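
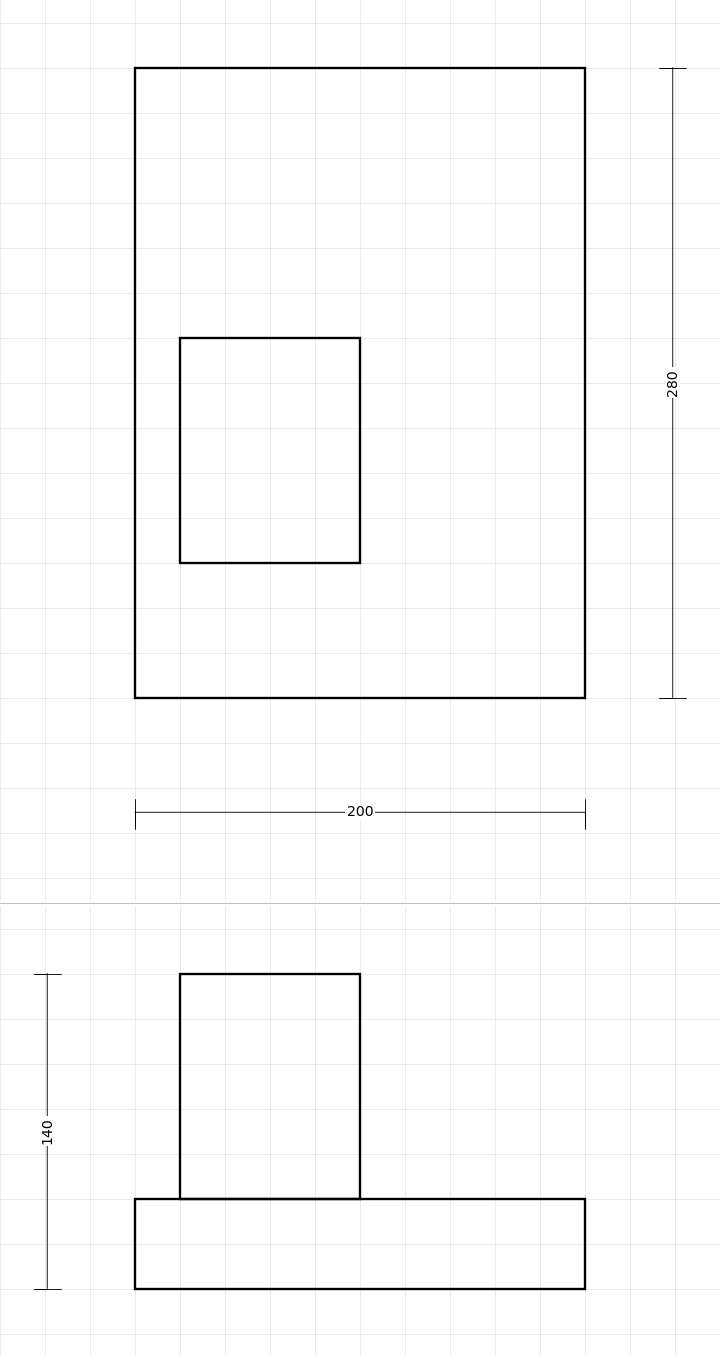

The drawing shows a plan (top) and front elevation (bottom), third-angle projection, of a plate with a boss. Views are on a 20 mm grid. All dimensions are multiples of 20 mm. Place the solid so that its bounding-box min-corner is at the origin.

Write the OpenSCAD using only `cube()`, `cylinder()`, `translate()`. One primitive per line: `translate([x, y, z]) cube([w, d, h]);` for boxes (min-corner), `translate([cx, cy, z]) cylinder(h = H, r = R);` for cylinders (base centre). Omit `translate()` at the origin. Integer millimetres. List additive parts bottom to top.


cube([200, 280, 40]);
translate([20, 60, 40]) cube([80, 100, 100]);


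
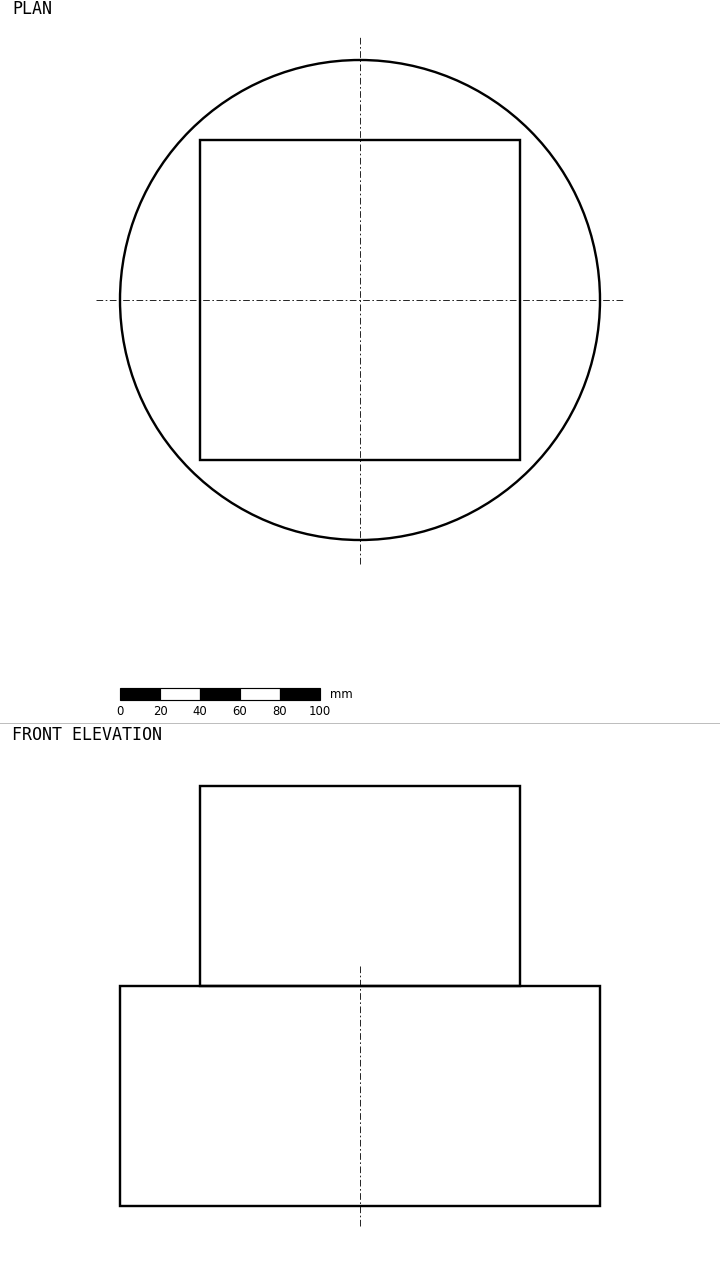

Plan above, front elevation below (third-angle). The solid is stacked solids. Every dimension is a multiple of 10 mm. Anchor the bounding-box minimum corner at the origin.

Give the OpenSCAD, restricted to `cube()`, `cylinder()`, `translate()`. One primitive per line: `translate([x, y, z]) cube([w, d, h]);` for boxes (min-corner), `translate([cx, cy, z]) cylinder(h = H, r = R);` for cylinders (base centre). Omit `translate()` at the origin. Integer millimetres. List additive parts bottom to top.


translate([120, 120, 0]) cylinder(h = 110, r = 120);
translate([40, 40, 110]) cube([160, 160, 100]);


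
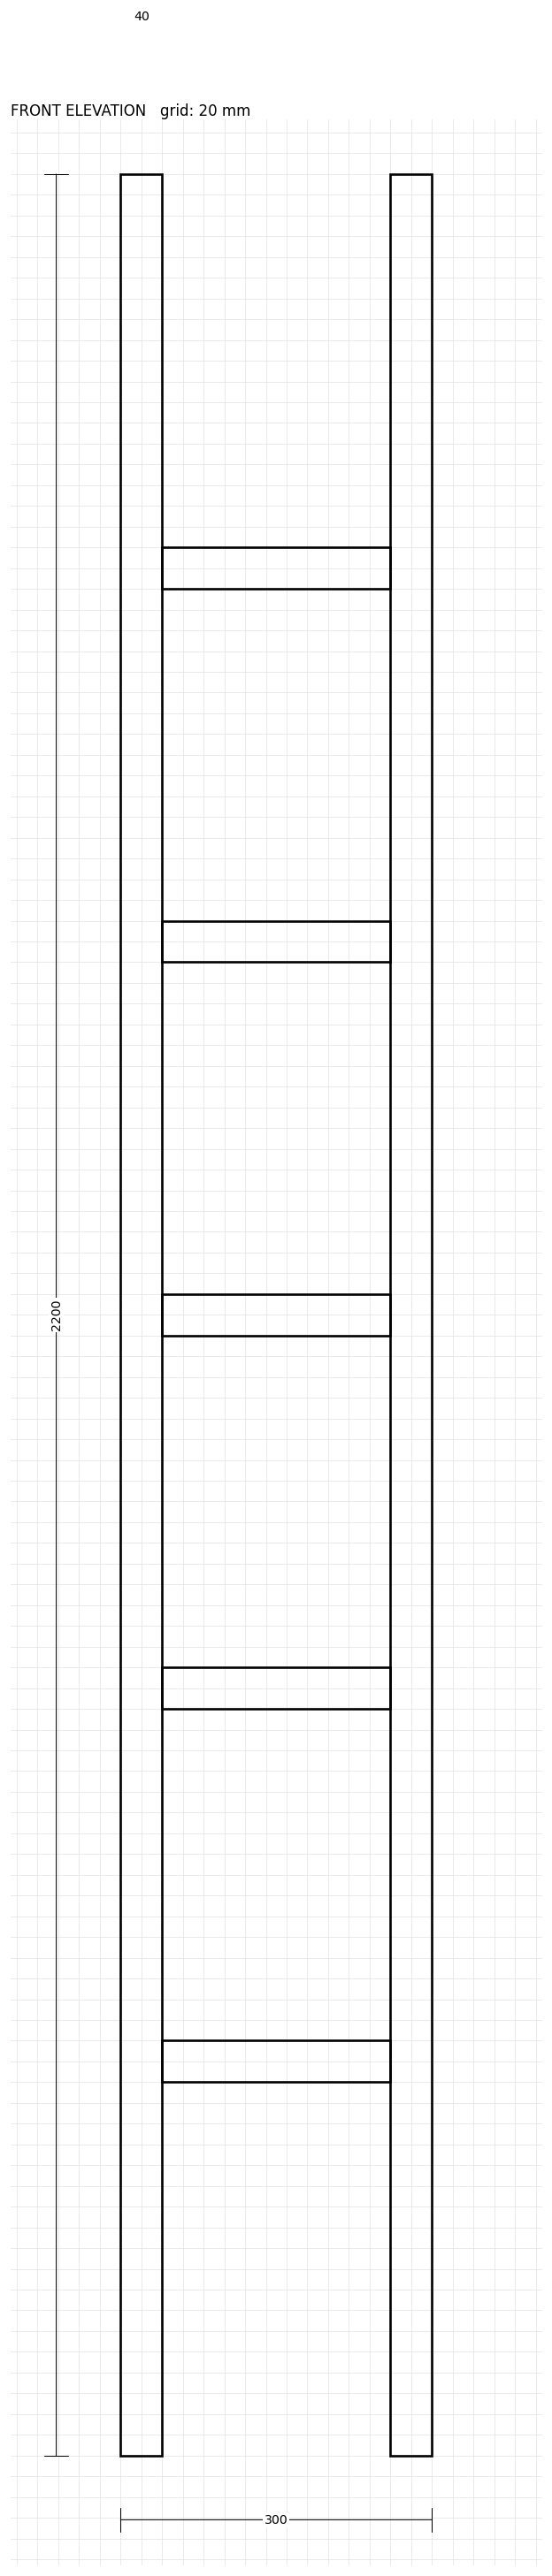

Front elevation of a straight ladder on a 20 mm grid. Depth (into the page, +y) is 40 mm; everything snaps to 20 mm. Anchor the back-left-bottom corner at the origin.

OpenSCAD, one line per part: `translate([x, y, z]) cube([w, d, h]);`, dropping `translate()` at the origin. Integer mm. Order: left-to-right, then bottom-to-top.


cube([40, 40, 2200]);
translate([40, 0, 360]) cube([220, 40, 40]);
translate([40, 0, 720]) cube([220, 40, 40]);
translate([40, 0, 1080]) cube([220, 40, 40]);
translate([40, 0, 1440]) cube([220, 40, 40]);
translate([40, 0, 1800]) cube([220, 40, 40]);
translate([260, 0, 0]) cube([40, 40, 2200]);


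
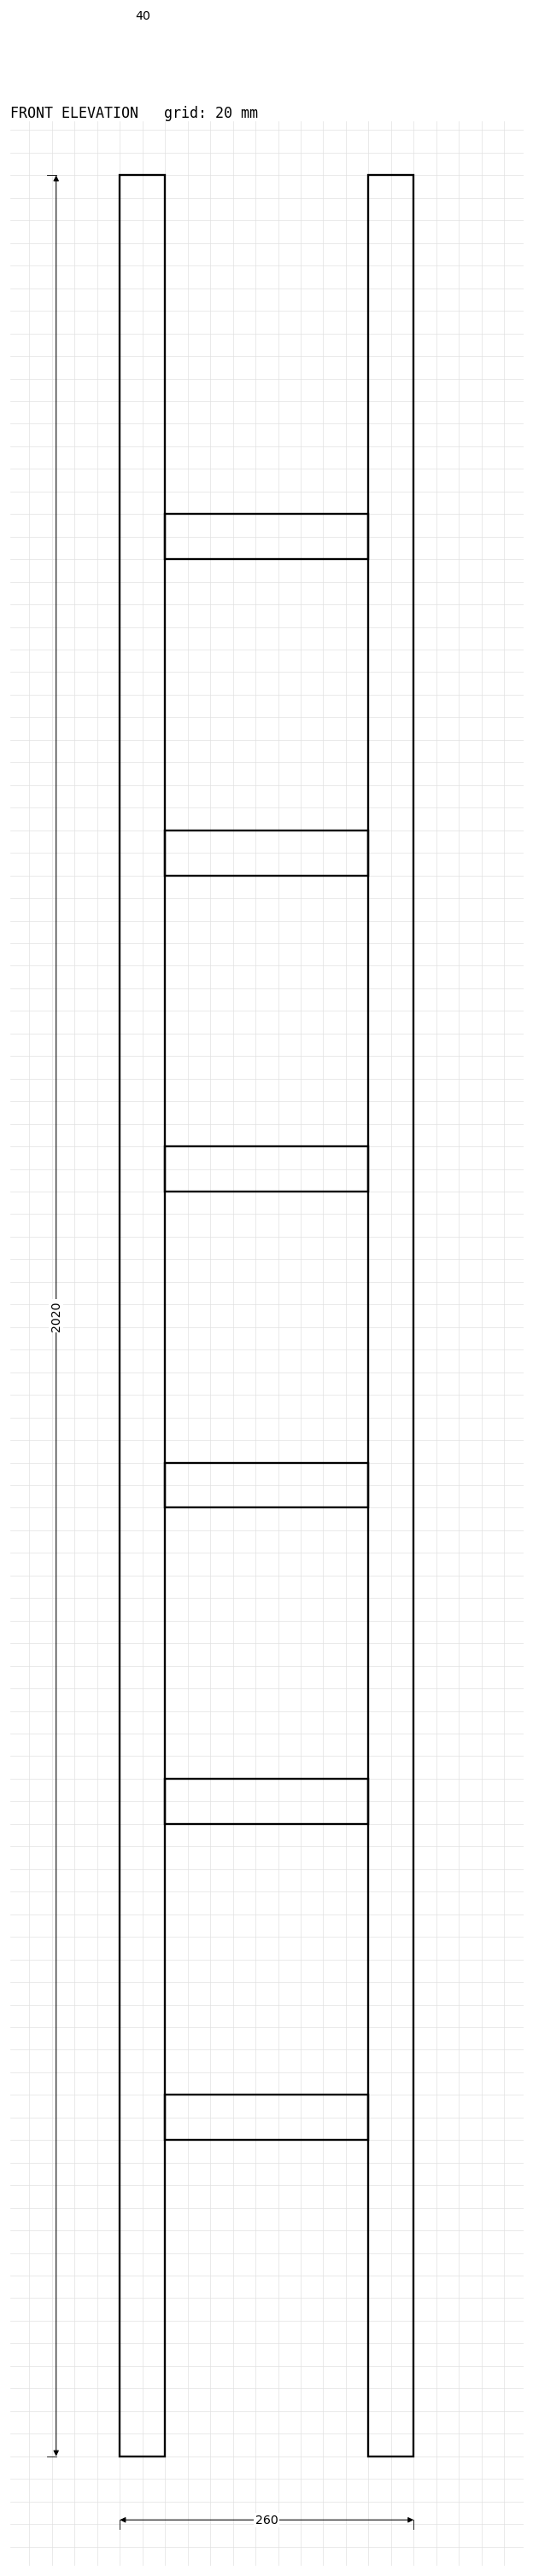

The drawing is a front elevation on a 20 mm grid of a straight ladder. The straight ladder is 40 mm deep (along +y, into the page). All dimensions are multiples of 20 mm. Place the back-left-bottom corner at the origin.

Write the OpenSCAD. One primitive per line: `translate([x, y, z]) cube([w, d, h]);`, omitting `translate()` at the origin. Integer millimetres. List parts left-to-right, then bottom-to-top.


cube([40, 40, 2020]);
translate([40, 0, 280]) cube([180, 40, 40]);
translate([40, 0, 560]) cube([180, 40, 40]);
translate([40, 0, 840]) cube([180, 40, 40]);
translate([40, 0, 1120]) cube([180, 40, 40]);
translate([40, 0, 1400]) cube([180, 40, 40]);
translate([40, 0, 1680]) cube([180, 40, 40]);
translate([220, 0, 0]) cube([40, 40, 2020]);


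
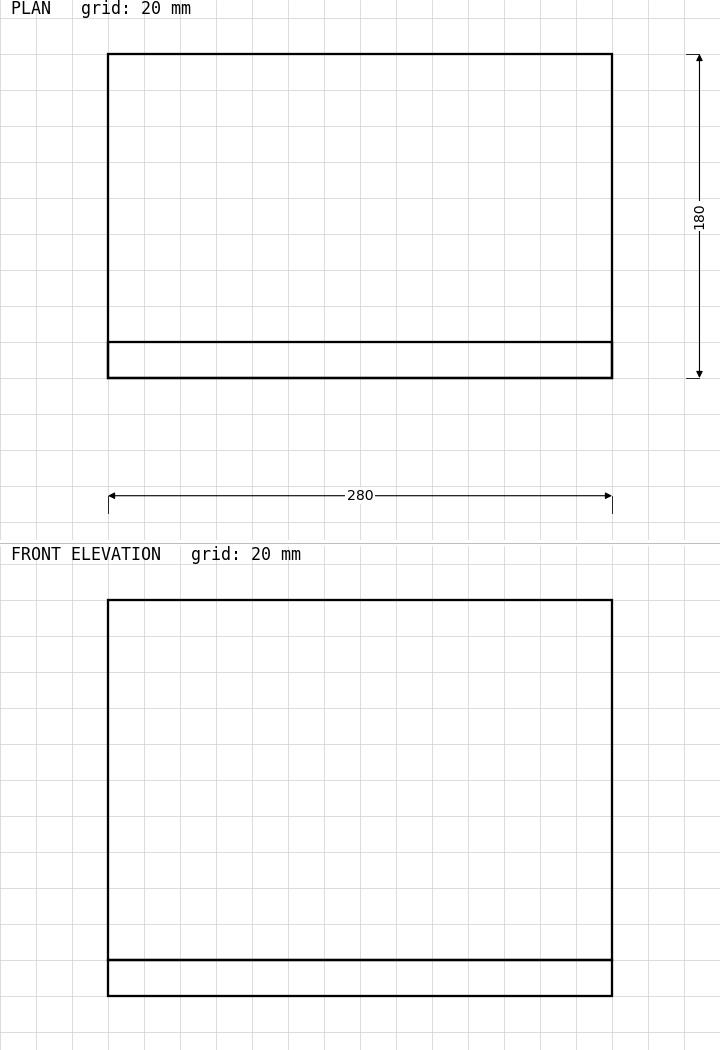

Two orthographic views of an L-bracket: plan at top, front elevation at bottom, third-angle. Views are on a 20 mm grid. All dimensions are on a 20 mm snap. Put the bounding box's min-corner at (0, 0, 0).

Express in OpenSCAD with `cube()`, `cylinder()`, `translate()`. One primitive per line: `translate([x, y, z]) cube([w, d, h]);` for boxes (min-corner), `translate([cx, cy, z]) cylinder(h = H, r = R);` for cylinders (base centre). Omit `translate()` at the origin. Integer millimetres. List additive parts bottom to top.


cube([280, 180, 20]);
translate([0, 0, 20]) cube([280, 20, 200]);


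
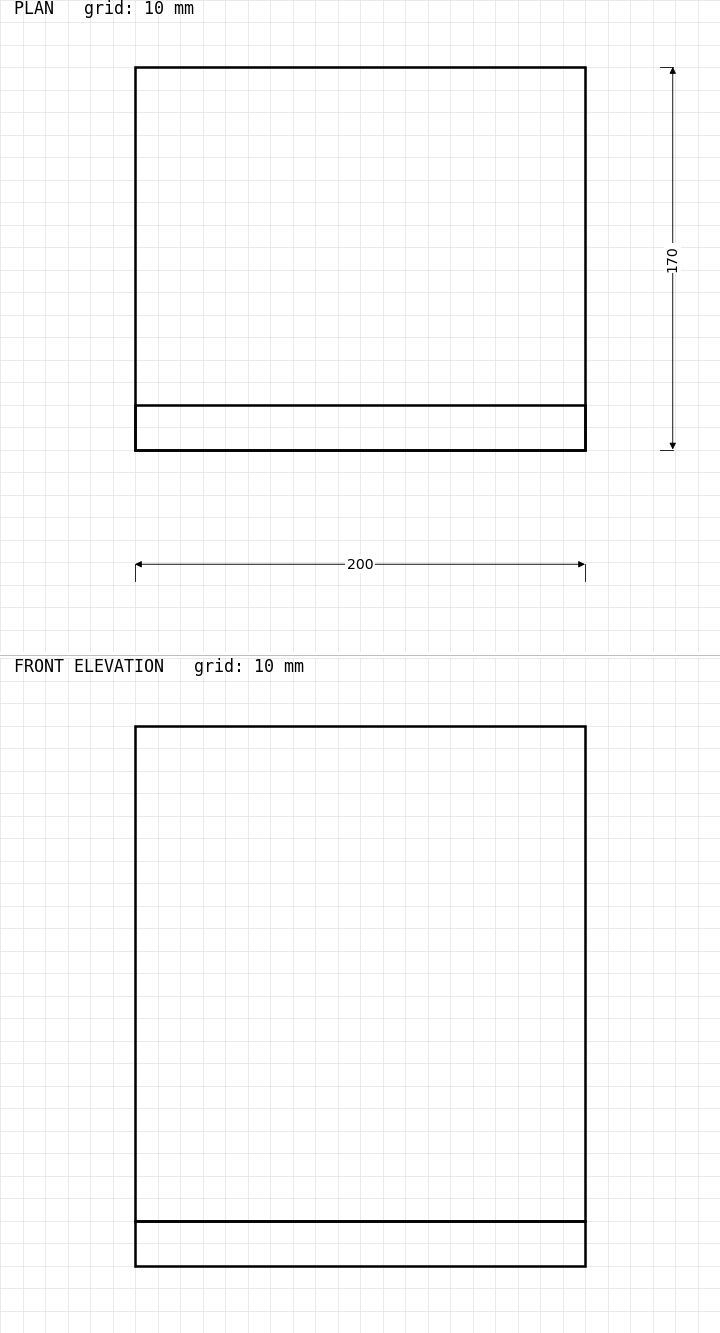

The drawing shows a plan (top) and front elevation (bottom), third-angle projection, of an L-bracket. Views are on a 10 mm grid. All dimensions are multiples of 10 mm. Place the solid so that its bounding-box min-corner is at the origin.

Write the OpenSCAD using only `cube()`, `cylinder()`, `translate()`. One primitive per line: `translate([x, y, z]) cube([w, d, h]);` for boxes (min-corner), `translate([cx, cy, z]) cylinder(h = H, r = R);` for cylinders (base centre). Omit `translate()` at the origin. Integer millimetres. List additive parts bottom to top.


cube([200, 170, 20]);
translate([0, 0, 20]) cube([200, 20, 220]);


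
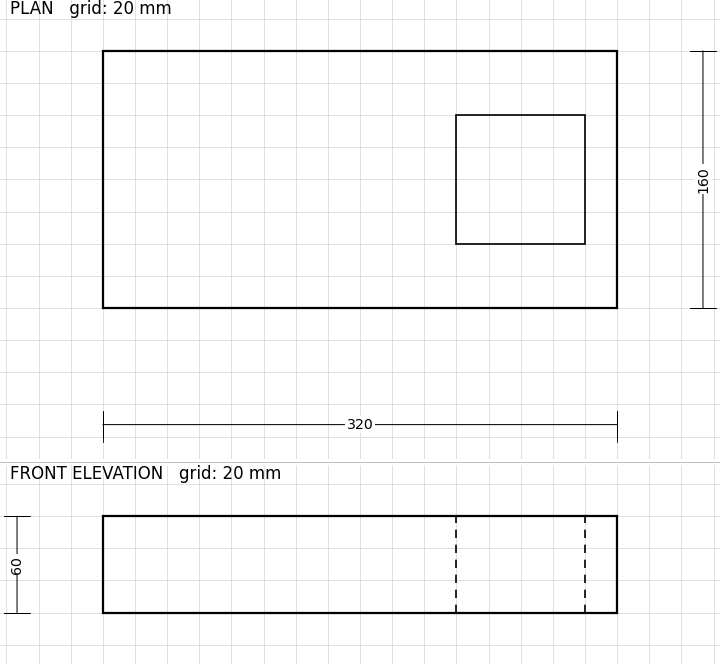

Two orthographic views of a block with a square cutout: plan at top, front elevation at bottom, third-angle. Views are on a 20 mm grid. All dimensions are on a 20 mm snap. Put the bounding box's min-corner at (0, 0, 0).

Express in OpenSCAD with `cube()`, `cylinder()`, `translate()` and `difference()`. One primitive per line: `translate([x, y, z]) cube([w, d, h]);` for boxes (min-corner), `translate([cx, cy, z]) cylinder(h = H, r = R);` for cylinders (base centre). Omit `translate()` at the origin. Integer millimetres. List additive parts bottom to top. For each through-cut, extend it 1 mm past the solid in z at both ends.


difference() {
  cube([320, 160, 60]);
  translate([220, 40, -1]) cube([80, 80, 62]);
}


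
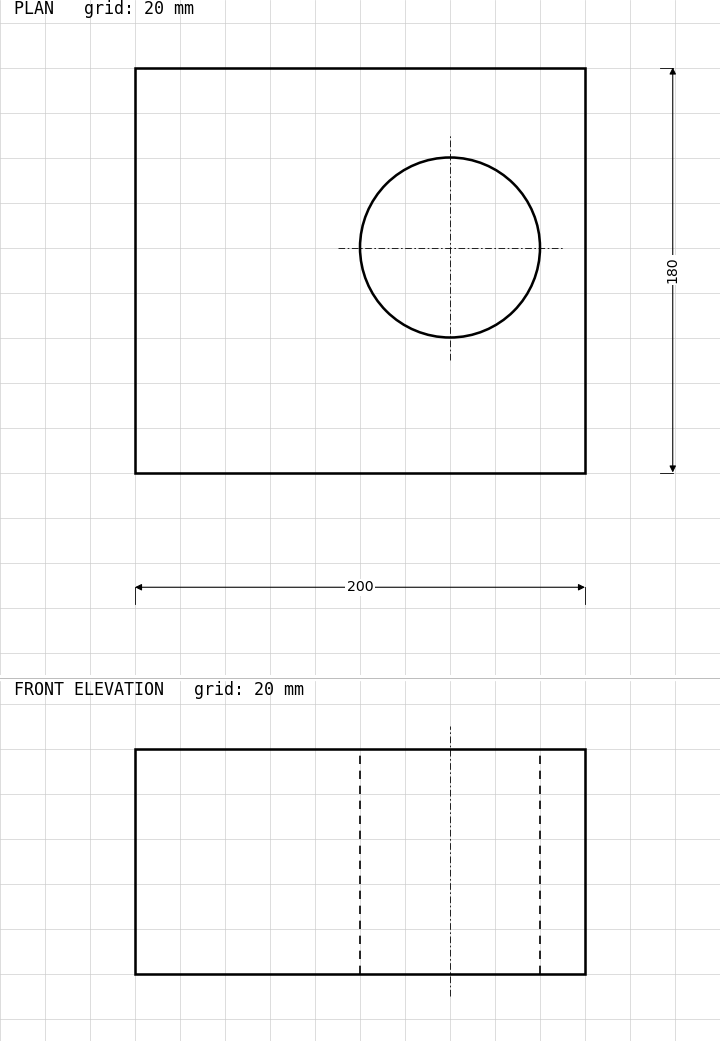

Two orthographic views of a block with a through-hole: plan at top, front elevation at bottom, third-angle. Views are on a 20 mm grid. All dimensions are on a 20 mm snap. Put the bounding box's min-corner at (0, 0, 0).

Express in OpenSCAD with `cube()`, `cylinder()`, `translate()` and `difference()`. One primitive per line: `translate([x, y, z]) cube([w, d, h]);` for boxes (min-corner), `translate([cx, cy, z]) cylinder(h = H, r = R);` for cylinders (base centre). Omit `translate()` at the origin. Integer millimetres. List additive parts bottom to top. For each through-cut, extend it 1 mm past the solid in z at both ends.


difference() {
  cube([200, 180, 100]);
  translate([140, 100, -1]) cylinder(h = 102, r = 40);
}


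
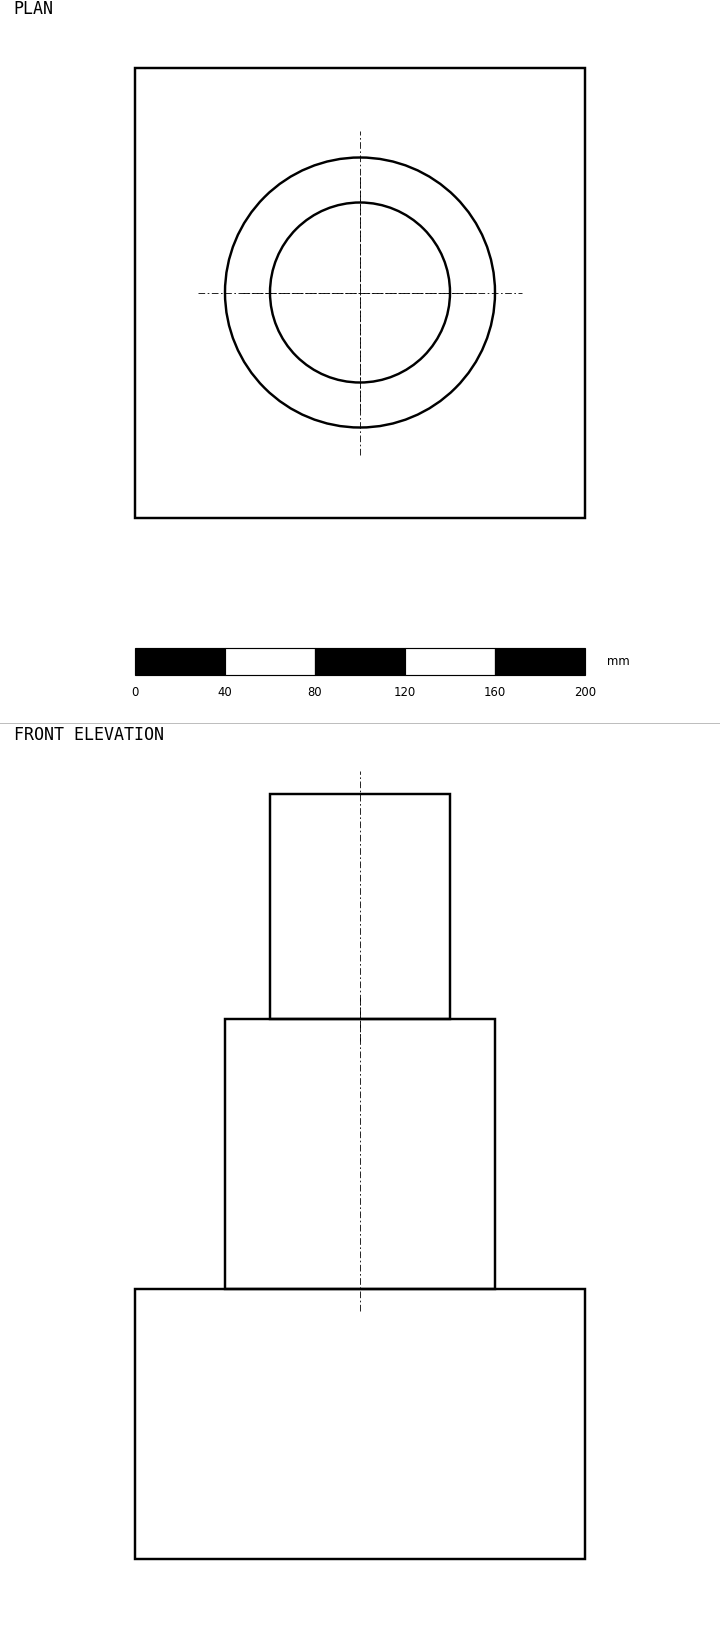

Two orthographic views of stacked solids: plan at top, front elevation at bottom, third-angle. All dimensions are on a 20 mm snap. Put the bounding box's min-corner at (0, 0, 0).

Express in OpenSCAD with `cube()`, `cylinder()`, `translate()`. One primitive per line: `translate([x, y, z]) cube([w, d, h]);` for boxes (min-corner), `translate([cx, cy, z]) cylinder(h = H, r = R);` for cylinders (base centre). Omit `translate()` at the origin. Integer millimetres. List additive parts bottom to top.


cube([200, 200, 120]);
translate([100, 100, 120]) cylinder(h = 120, r = 60);
translate([100, 100, 240]) cylinder(h = 100, r = 40);


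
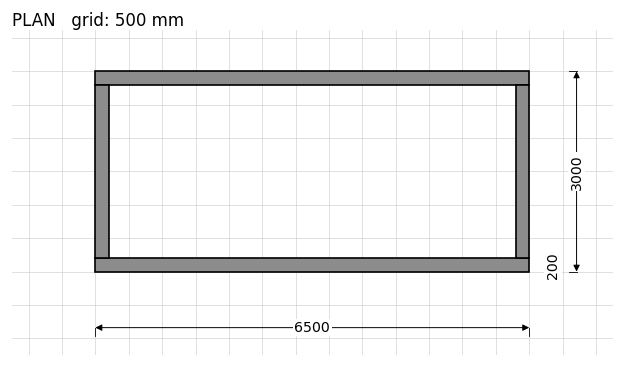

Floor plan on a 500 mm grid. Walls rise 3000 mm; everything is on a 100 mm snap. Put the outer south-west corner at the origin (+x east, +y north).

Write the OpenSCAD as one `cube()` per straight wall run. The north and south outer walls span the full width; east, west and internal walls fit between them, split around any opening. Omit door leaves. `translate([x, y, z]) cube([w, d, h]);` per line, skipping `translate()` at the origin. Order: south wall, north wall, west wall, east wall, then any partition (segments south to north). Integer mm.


cube([6500, 200, 3000]);
translate([0, 2800, 0]) cube([6500, 200, 3000]);
translate([0, 200, 0]) cube([200, 2600, 3000]);
translate([6300, 200, 0]) cube([200, 2600, 3000]);


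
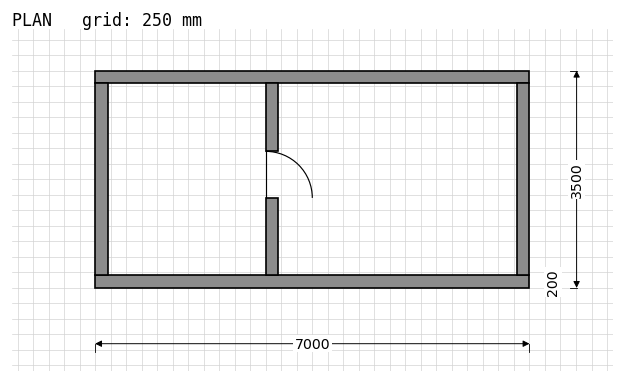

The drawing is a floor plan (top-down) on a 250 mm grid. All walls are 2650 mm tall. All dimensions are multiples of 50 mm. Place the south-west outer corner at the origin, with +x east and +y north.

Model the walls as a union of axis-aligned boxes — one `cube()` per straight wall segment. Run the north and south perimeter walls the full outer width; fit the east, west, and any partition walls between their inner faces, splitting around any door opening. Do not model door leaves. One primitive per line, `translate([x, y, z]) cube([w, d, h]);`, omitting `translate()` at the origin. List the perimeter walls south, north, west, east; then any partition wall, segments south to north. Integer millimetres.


cube([7000, 200, 2650]);
translate([0, 3300, 0]) cube([7000, 200, 2650]);
translate([0, 200, 0]) cube([200, 3100, 2650]);
translate([6800, 200, 0]) cube([200, 3100, 2650]);
translate([2750, 200, 0]) cube([200, 1250, 2650]);
translate([2750, 2200, 0]) cube([200, 1100, 2650]);


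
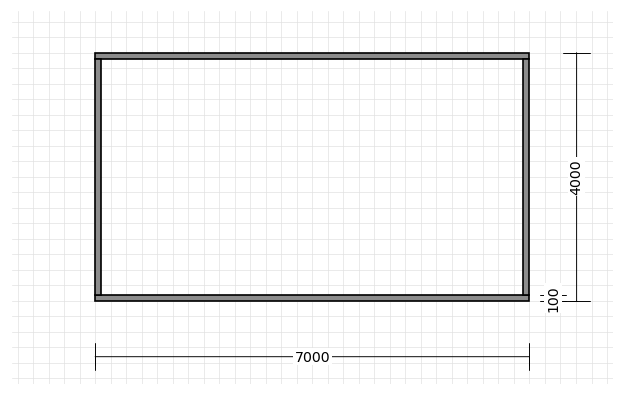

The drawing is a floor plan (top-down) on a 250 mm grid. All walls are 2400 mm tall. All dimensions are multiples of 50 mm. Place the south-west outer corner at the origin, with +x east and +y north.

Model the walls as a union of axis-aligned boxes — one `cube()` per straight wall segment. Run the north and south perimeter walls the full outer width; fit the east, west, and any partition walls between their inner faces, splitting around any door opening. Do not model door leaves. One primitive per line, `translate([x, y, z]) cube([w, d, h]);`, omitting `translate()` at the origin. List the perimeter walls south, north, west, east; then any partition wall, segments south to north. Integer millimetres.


cube([7000, 100, 2400]);
translate([0, 3900, 0]) cube([7000, 100, 2400]);
translate([0, 100, 0]) cube([100, 3800, 2400]);
translate([6900, 100, 0]) cube([100, 3800, 2400]);


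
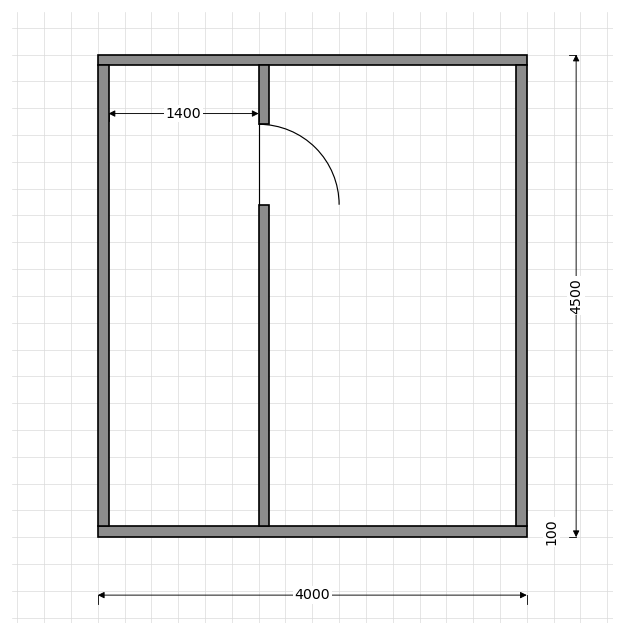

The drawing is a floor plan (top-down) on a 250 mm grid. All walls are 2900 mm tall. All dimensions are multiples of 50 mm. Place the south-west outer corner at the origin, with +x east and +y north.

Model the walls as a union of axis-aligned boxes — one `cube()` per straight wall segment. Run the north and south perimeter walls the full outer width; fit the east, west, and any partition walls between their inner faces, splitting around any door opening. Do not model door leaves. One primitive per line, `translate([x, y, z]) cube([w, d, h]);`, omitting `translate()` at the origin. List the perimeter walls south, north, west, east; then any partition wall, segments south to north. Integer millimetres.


cube([4000, 100, 2900]);
translate([0, 4400, 0]) cube([4000, 100, 2900]);
translate([0, 100, 0]) cube([100, 4300, 2900]);
translate([3900, 100, 0]) cube([100, 4300, 2900]);
translate([1500, 100, 0]) cube([100, 3000, 2900]);
translate([1500, 3850, 0]) cube([100, 550, 2900]);


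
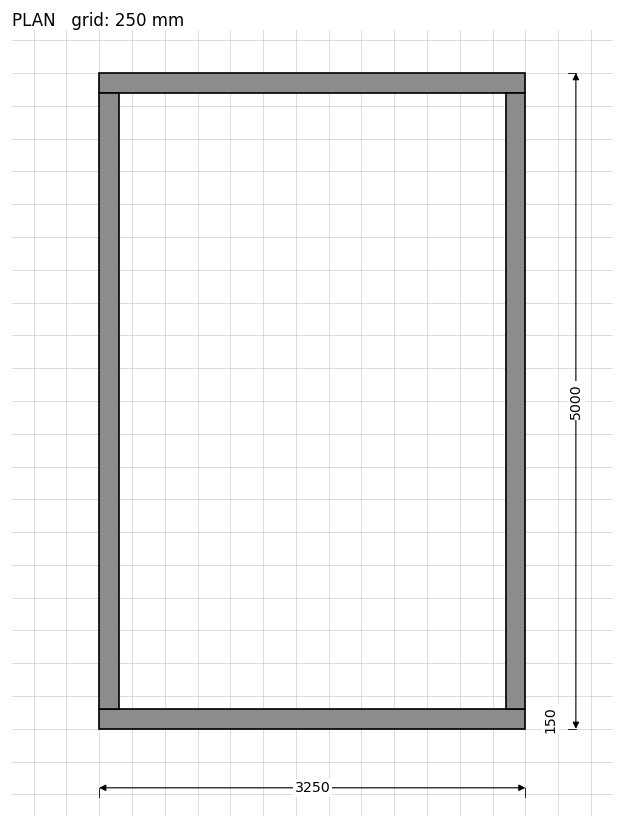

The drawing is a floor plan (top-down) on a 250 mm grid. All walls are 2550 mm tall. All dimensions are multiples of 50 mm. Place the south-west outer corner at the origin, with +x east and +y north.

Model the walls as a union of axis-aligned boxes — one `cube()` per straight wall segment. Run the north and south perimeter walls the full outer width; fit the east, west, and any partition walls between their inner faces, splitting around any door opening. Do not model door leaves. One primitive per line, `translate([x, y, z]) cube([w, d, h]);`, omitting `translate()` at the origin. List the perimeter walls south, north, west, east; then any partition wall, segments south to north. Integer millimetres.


cube([3250, 150, 2550]);
translate([0, 4850, 0]) cube([3250, 150, 2550]);
translate([0, 150, 0]) cube([150, 4700, 2550]);
translate([3100, 150, 0]) cube([150, 4700, 2550]);


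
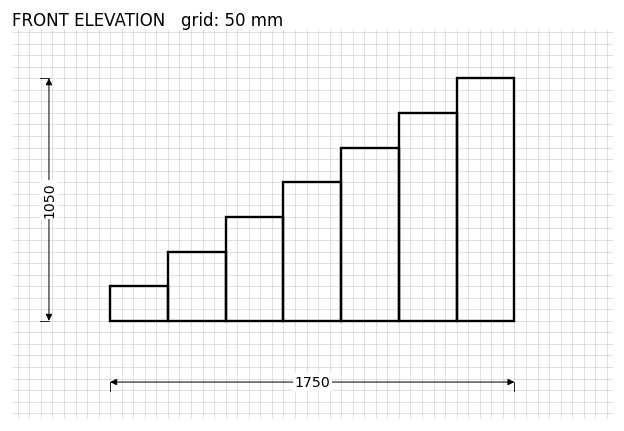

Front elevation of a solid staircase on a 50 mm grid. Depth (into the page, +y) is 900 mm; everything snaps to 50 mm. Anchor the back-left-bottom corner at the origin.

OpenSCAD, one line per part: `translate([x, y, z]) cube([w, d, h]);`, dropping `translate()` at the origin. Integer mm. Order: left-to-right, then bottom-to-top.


cube([250, 900, 150]);
translate([250, 0, 0]) cube([250, 900, 300]);
translate([500, 0, 0]) cube([250, 900, 450]);
translate([750, 0, 0]) cube([250, 900, 600]);
translate([1000, 0, 0]) cube([250, 900, 750]);
translate([1250, 0, 0]) cube([250, 900, 900]);
translate([1500, 0, 0]) cube([250, 900, 1050]);


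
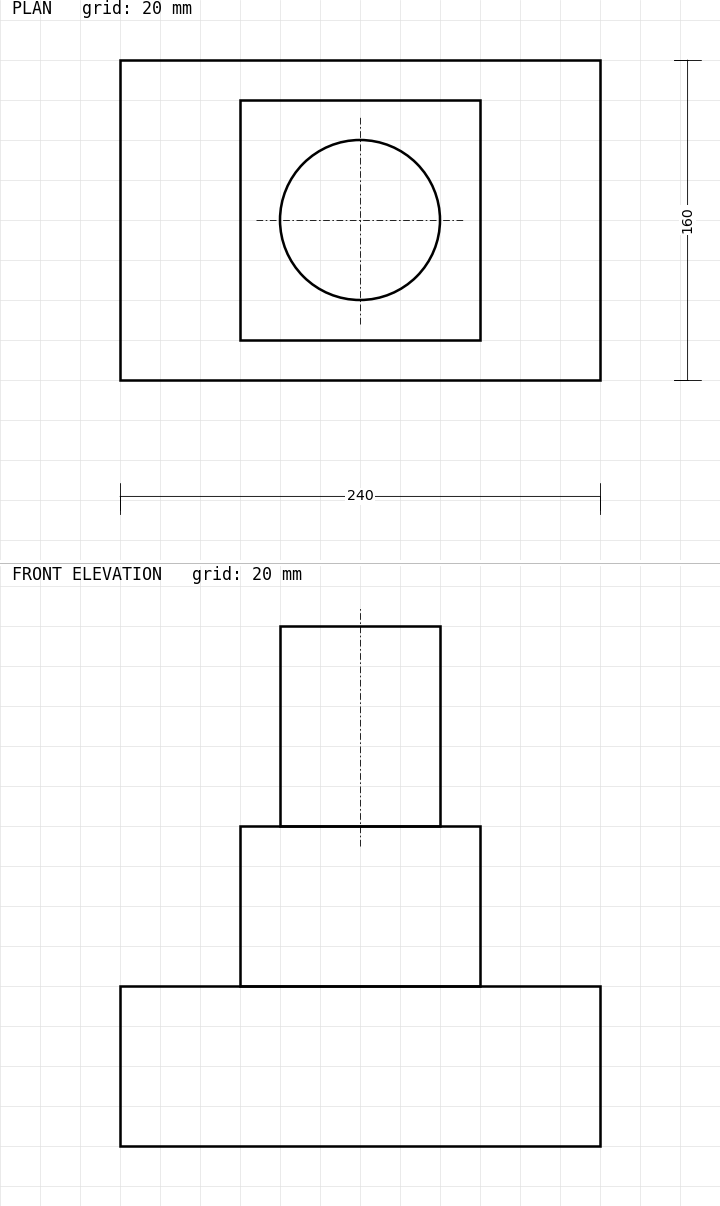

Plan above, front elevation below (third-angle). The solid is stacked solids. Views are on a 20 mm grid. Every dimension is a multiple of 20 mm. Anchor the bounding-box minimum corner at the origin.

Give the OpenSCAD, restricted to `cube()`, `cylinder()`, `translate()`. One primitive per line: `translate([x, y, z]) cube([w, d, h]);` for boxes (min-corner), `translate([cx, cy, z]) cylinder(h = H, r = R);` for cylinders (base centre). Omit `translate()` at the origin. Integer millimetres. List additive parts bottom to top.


cube([240, 160, 80]);
translate([60, 20, 80]) cube([120, 120, 80]);
translate([120, 80, 160]) cylinder(h = 100, r = 40);


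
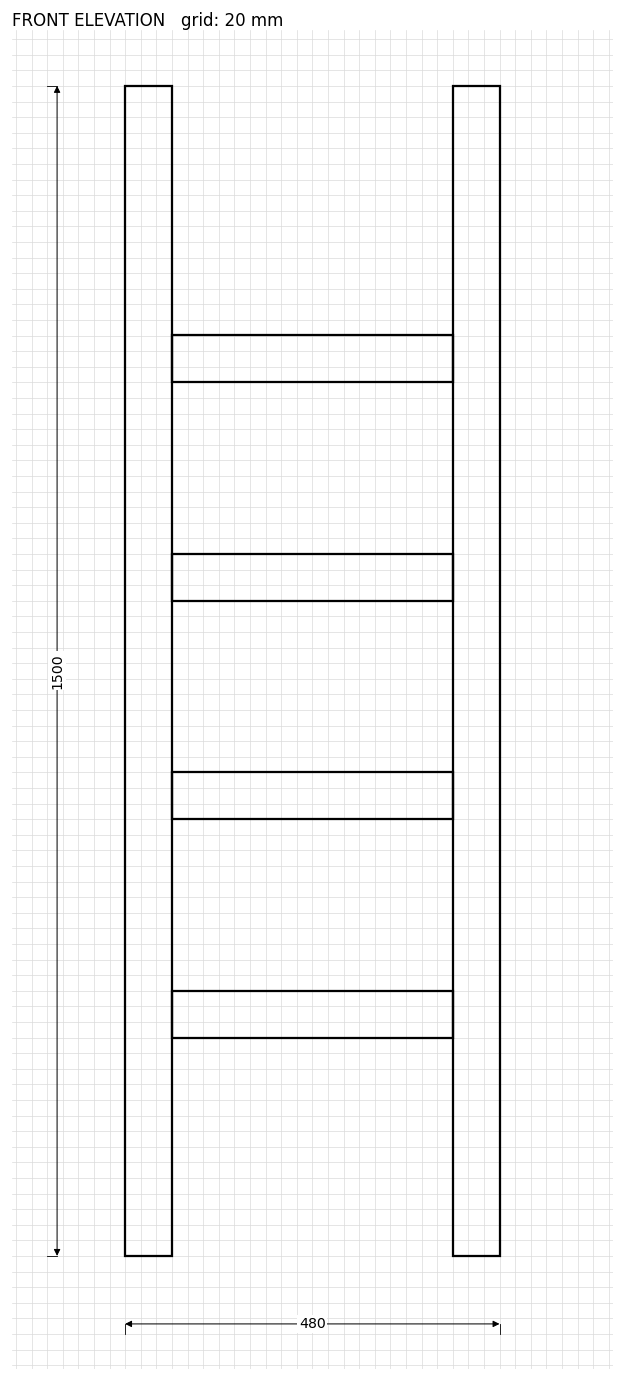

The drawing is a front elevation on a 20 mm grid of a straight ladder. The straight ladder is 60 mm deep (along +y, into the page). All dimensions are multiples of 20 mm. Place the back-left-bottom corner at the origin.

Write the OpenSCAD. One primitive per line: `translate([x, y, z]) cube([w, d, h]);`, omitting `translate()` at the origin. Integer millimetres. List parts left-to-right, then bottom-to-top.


cube([60, 60, 1500]);
translate([60, 0, 280]) cube([360, 60, 60]);
translate([60, 0, 560]) cube([360, 60, 60]);
translate([60, 0, 840]) cube([360, 60, 60]);
translate([60, 0, 1120]) cube([360, 60, 60]);
translate([420, 0, 0]) cube([60, 60, 1500]);


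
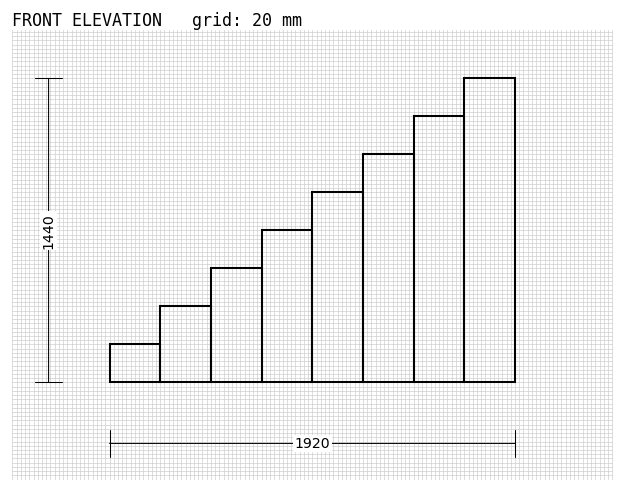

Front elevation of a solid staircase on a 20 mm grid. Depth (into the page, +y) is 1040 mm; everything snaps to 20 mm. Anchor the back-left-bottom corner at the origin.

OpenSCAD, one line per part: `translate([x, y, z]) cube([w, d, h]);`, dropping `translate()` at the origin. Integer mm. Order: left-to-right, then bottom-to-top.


cube([240, 1040, 180]);
translate([240, 0, 0]) cube([240, 1040, 360]);
translate([480, 0, 0]) cube([240, 1040, 540]);
translate([720, 0, 0]) cube([240, 1040, 720]);
translate([960, 0, 0]) cube([240, 1040, 900]);
translate([1200, 0, 0]) cube([240, 1040, 1080]);
translate([1440, 0, 0]) cube([240, 1040, 1260]);
translate([1680, 0, 0]) cube([240, 1040, 1440]);


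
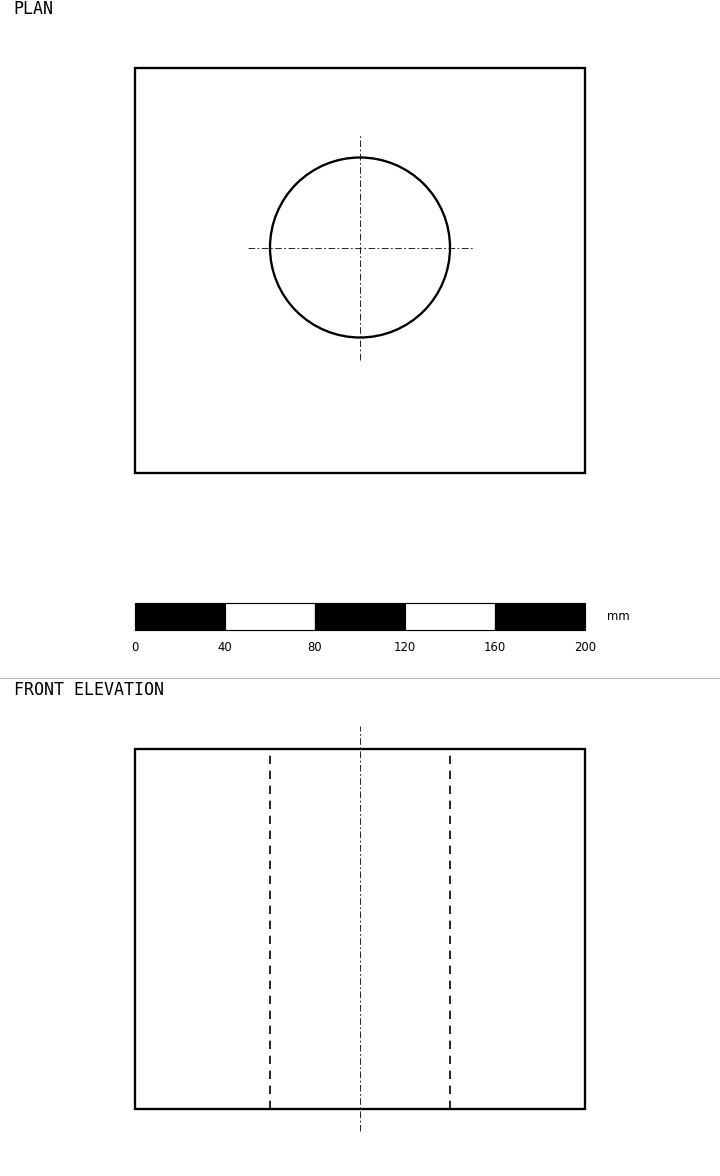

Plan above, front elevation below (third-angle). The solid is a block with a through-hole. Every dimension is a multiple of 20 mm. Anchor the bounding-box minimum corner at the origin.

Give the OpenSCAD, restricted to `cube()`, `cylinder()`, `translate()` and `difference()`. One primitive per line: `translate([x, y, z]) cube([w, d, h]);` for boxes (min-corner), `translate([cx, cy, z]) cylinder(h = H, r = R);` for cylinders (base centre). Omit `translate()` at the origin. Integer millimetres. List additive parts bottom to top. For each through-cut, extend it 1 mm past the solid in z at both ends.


difference() {
  cube([200, 180, 160]);
  translate([100, 100, -1]) cylinder(h = 162, r = 40);
}


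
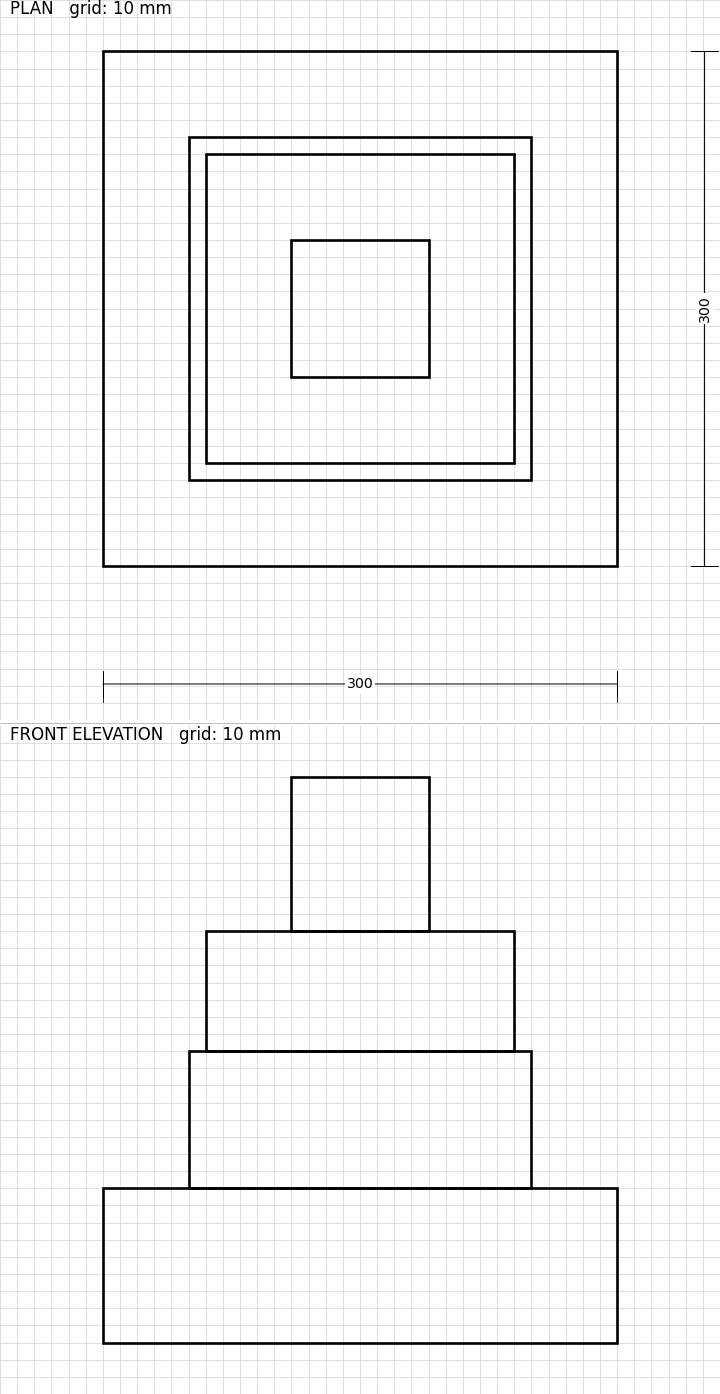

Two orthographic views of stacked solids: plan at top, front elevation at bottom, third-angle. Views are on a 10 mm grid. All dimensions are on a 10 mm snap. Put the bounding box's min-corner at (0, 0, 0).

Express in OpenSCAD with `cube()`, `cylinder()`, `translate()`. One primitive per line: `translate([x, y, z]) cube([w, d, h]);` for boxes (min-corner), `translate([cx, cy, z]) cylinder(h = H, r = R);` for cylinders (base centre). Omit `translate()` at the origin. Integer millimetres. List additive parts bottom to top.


cube([300, 300, 90]);
translate([50, 50, 90]) cube([200, 200, 80]);
translate([60, 60, 170]) cube([180, 180, 70]);
translate([110, 110, 240]) cube([80, 80, 90]);


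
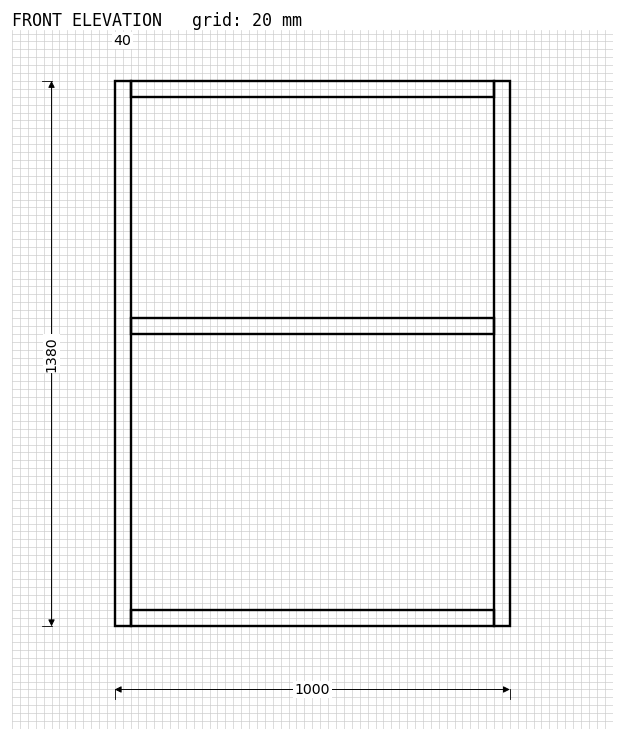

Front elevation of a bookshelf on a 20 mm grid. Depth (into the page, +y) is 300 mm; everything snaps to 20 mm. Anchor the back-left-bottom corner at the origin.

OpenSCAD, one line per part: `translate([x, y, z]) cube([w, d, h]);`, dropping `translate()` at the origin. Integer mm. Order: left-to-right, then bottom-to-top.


cube([40, 300, 1380]);
translate([40, 0, 0]) cube([920, 300, 40]);
translate([40, 0, 740]) cube([920, 300, 40]);
translate([40, 0, 1340]) cube([920, 300, 40]);
translate([960, 0, 0]) cube([40, 300, 1380]);


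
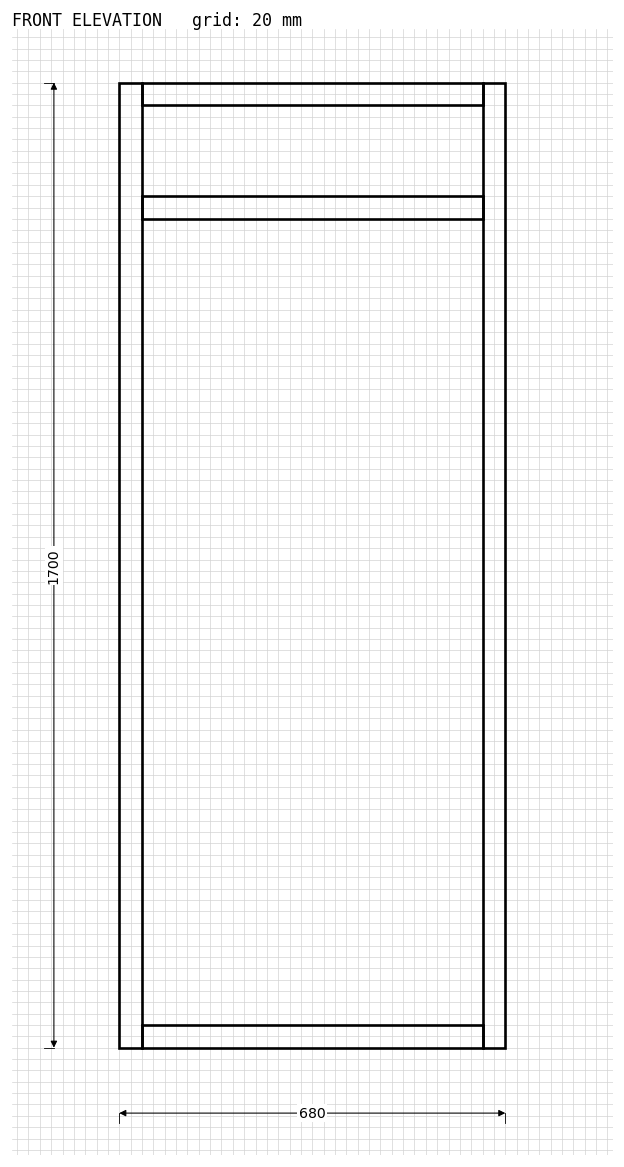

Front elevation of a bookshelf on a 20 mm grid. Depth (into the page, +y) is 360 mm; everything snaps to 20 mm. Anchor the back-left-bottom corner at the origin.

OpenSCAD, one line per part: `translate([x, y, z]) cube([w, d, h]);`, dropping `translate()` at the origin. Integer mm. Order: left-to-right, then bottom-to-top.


cube([40, 360, 1700]);
translate([40, 0, 0]) cube([600, 360, 40]);
translate([40, 0, 1460]) cube([600, 360, 40]);
translate([40, 0, 1660]) cube([600, 360, 40]);
translate([640, 0, 0]) cube([40, 360, 1700]);


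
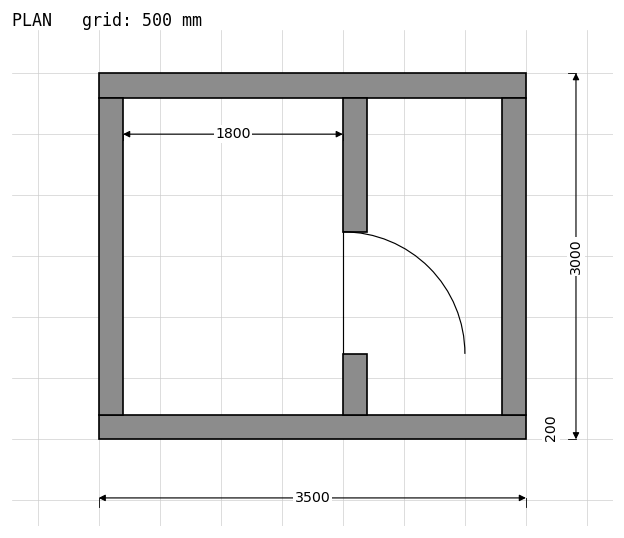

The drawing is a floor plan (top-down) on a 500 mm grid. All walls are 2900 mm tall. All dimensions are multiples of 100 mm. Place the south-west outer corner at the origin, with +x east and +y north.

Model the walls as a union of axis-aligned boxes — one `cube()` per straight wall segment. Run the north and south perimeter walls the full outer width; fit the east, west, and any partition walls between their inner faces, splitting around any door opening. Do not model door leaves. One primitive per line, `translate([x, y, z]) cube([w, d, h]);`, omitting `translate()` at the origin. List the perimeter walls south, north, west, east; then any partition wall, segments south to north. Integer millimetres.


cube([3500, 200, 2900]);
translate([0, 2800, 0]) cube([3500, 200, 2900]);
translate([0, 200, 0]) cube([200, 2600, 2900]);
translate([3300, 200, 0]) cube([200, 2600, 2900]);
translate([2000, 200, 0]) cube([200, 500, 2900]);
translate([2000, 1700, 0]) cube([200, 1100, 2900]);


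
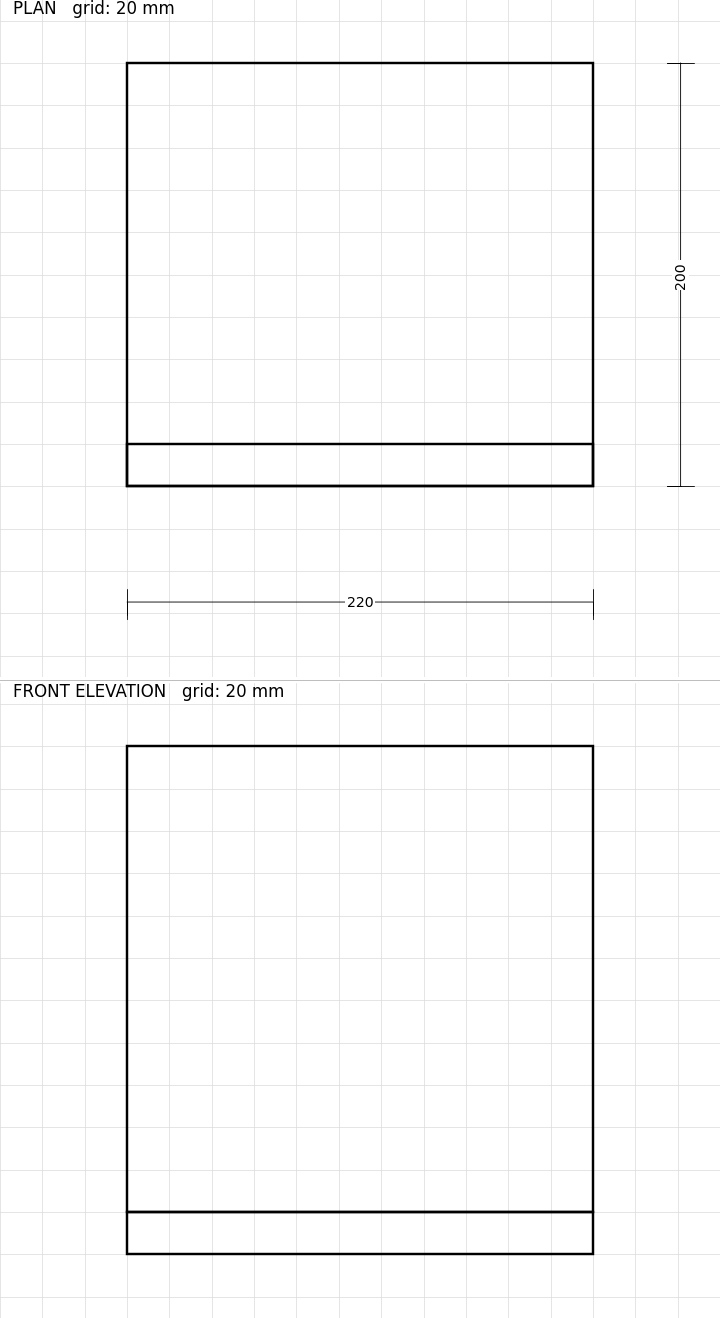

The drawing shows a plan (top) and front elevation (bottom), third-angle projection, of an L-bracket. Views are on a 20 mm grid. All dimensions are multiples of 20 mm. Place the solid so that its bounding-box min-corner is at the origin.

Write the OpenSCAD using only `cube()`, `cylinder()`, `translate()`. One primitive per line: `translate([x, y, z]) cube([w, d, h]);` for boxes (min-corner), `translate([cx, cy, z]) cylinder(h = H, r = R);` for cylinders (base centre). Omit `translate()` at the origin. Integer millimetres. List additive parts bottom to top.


cube([220, 200, 20]);
translate([0, 0, 20]) cube([220, 20, 220]);


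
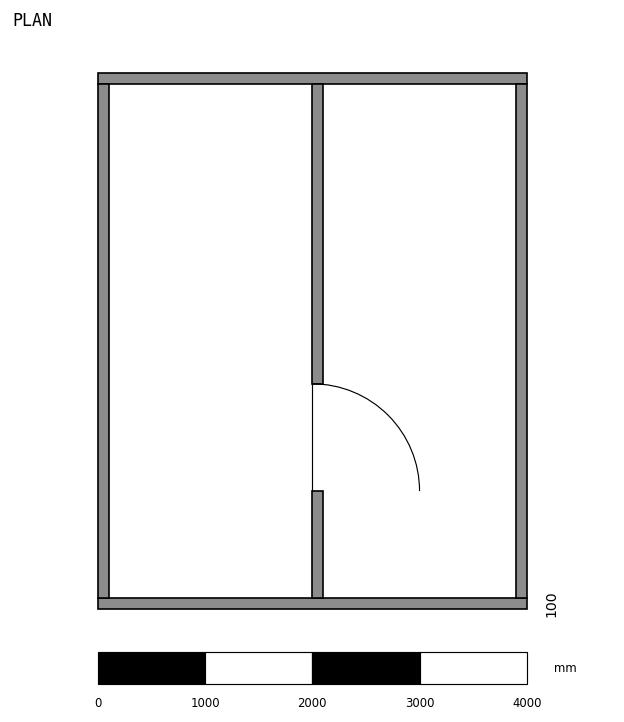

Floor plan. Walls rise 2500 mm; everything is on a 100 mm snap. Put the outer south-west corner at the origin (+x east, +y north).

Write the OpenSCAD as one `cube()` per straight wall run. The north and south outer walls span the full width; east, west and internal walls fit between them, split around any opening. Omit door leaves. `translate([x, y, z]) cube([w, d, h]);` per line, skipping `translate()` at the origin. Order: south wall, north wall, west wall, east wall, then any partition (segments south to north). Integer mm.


cube([4000, 100, 2500]);
translate([0, 4900, 0]) cube([4000, 100, 2500]);
translate([0, 100, 0]) cube([100, 4800, 2500]);
translate([3900, 100, 0]) cube([100, 4800, 2500]);
translate([2000, 100, 0]) cube([100, 1000, 2500]);
translate([2000, 2100, 0]) cube([100, 2800, 2500]);


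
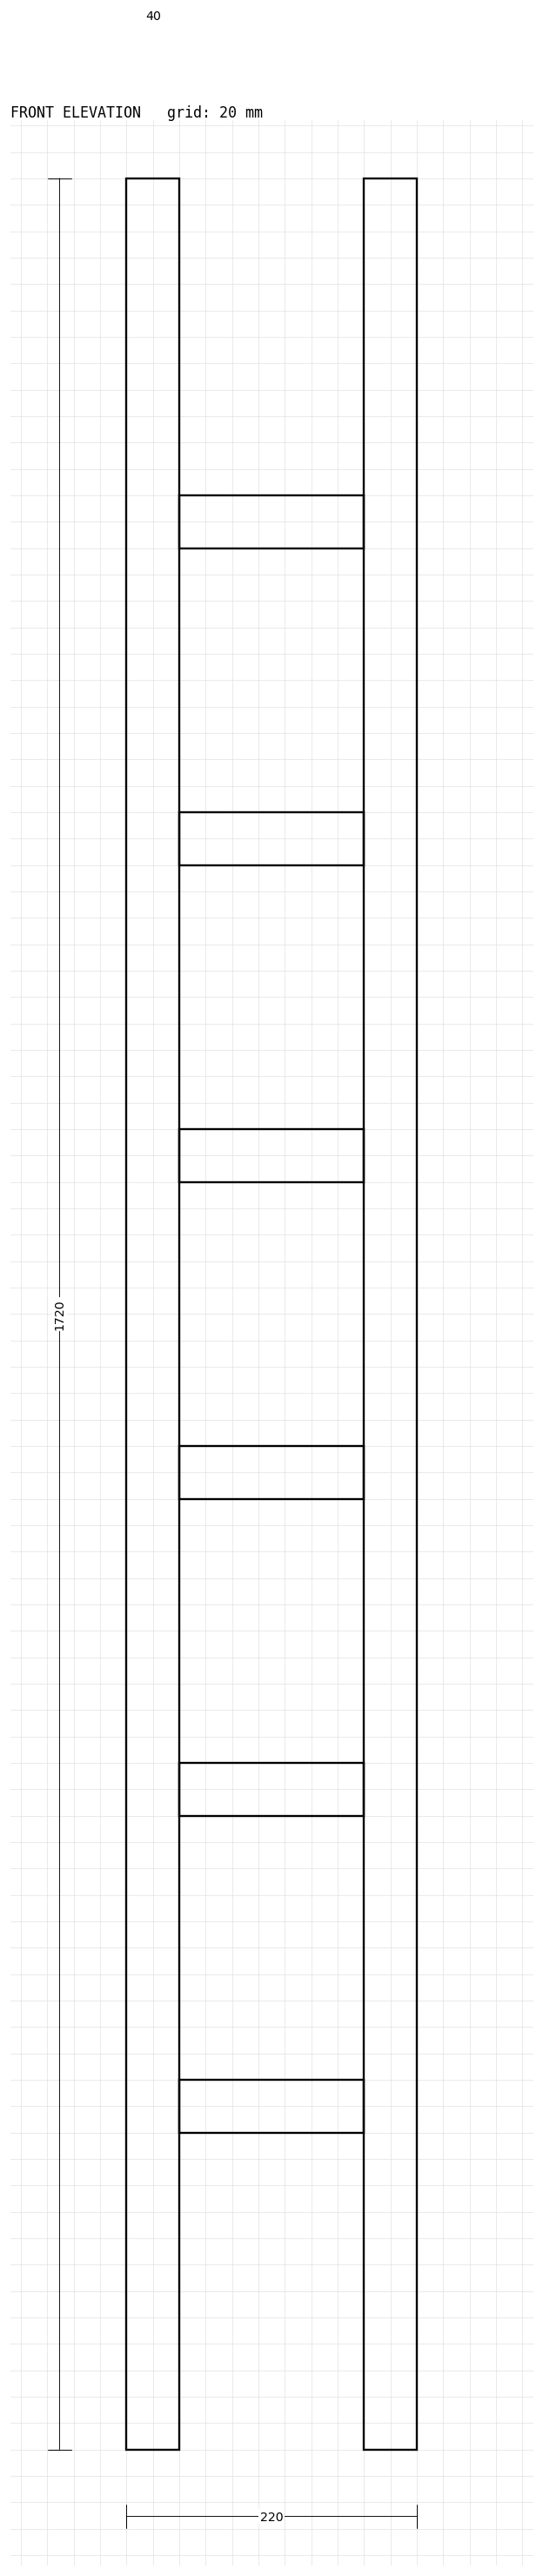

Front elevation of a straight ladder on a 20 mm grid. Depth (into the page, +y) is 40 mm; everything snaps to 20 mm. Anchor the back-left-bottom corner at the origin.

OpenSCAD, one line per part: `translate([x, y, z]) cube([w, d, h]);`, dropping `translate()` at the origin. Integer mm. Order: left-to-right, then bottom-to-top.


cube([40, 40, 1720]);
translate([40, 0, 240]) cube([140, 40, 40]);
translate([40, 0, 480]) cube([140, 40, 40]);
translate([40, 0, 720]) cube([140, 40, 40]);
translate([40, 0, 960]) cube([140, 40, 40]);
translate([40, 0, 1200]) cube([140, 40, 40]);
translate([40, 0, 1440]) cube([140, 40, 40]);
translate([180, 0, 0]) cube([40, 40, 1720]);


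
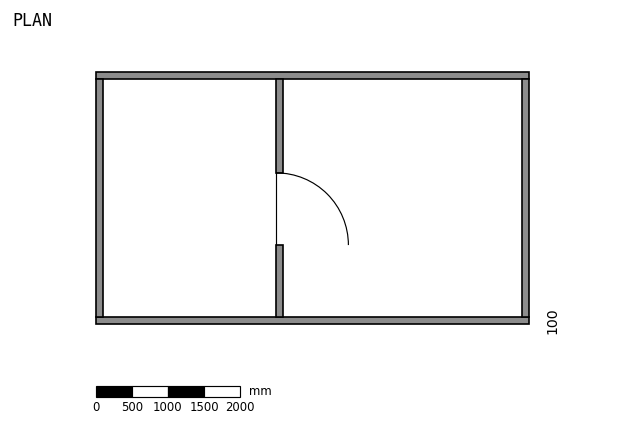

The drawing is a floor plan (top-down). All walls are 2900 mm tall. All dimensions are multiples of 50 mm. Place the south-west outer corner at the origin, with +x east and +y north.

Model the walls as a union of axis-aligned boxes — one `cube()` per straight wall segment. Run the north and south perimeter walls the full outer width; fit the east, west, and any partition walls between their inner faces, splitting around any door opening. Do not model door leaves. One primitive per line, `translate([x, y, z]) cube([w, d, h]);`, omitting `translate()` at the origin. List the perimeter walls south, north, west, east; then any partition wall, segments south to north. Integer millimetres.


cube([6000, 100, 2900]);
translate([0, 3400, 0]) cube([6000, 100, 2900]);
translate([0, 100, 0]) cube([100, 3300, 2900]);
translate([5900, 100, 0]) cube([100, 3300, 2900]);
translate([2500, 100, 0]) cube([100, 1000, 2900]);
translate([2500, 2100, 0]) cube([100, 1300, 2900]);


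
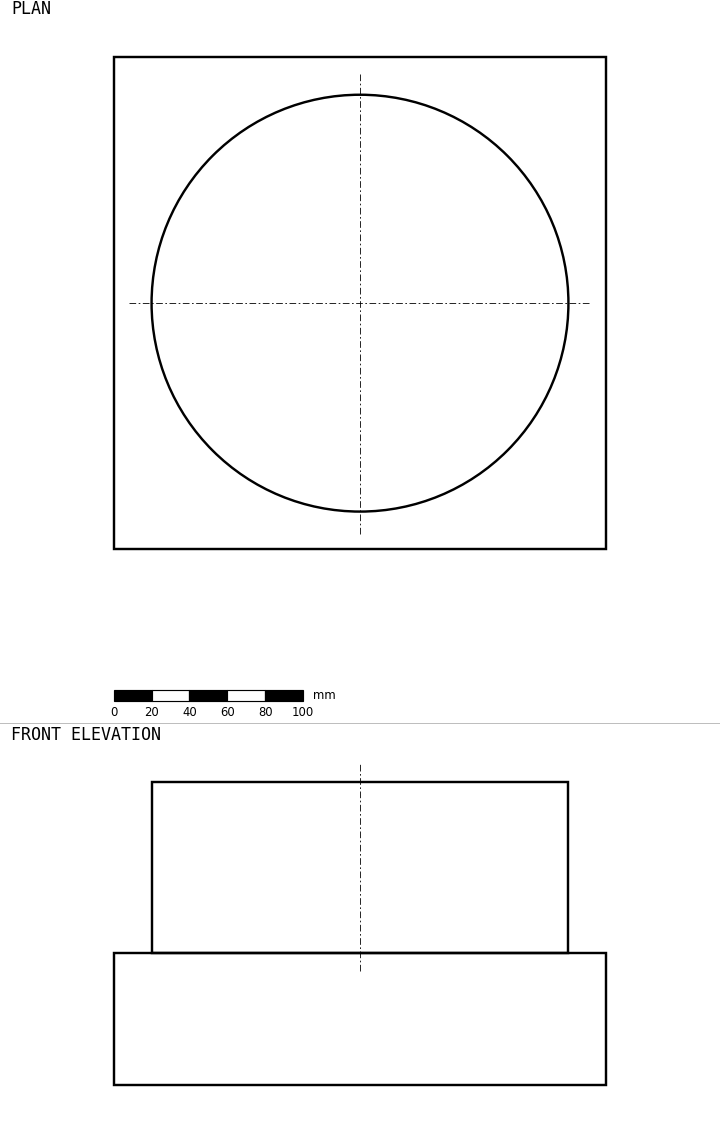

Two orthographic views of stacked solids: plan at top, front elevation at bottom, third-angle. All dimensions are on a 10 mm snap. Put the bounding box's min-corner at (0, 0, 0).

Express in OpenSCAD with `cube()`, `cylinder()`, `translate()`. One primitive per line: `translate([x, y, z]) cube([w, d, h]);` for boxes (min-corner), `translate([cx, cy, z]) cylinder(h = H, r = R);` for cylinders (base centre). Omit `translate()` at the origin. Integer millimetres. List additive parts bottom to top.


cube([260, 260, 70]);
translate([130, 130, 70]) cylinder(h = 90, r = 110);


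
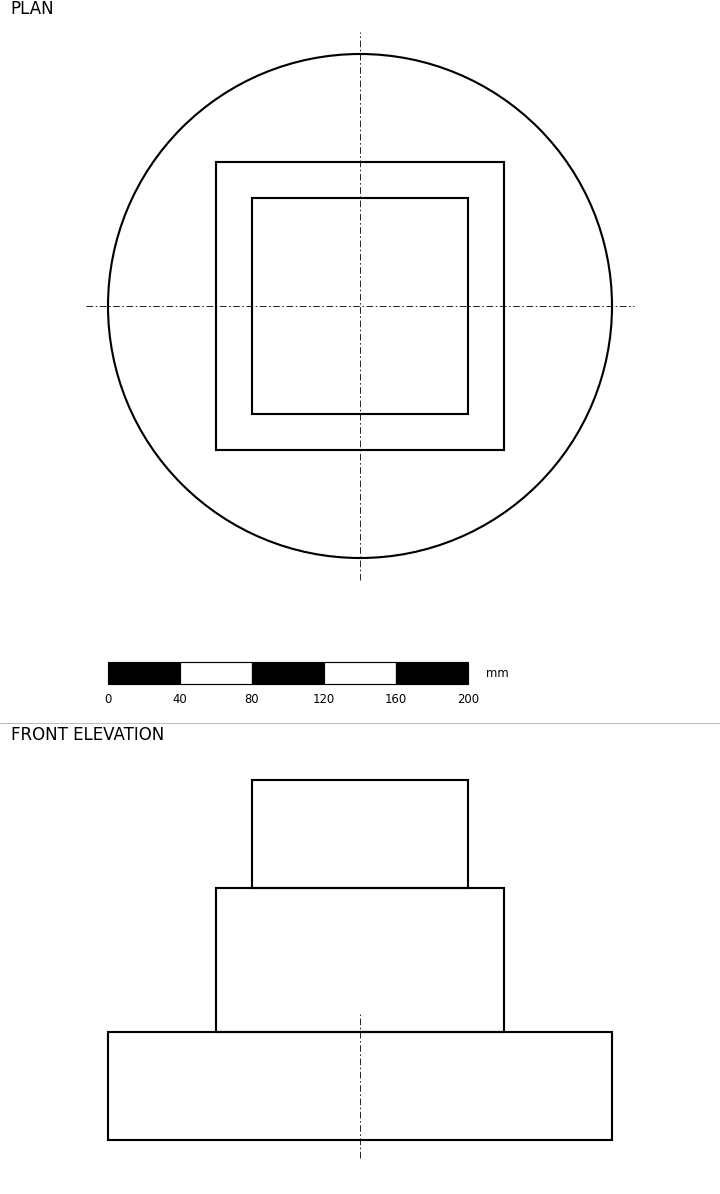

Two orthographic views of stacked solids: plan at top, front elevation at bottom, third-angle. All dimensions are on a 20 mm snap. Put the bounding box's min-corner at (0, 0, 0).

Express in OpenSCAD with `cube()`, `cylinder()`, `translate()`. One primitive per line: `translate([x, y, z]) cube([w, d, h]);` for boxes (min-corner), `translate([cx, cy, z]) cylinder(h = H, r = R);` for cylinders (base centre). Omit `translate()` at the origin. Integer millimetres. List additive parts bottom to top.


translate([140, 140, 0]) cylinder(h = 60, r = 140);
translate([60, 60, 60]) cube([160, 160, 80]);
translate([80, 80, 140]) cube([120, 120, 60]);


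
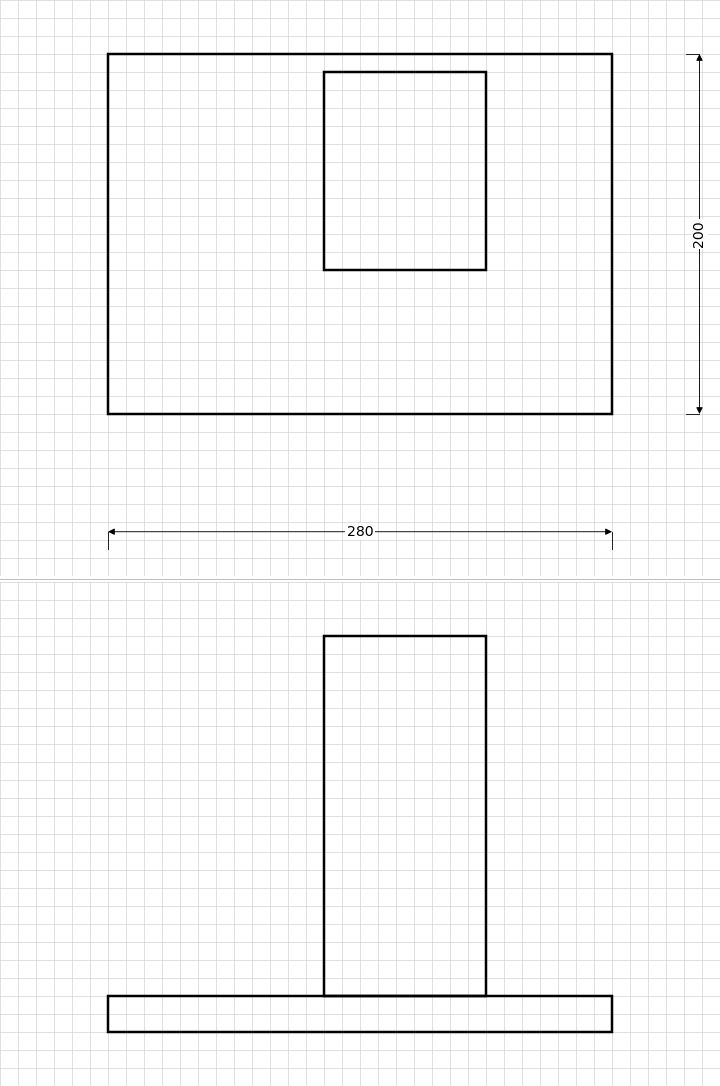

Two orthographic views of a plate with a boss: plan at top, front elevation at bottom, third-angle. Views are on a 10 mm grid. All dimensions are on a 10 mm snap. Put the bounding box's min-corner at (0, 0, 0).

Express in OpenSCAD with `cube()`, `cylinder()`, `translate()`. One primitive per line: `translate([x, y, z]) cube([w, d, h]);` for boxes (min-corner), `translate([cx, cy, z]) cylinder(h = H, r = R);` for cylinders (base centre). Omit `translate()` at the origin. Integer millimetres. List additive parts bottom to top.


cube([280, 200, 20]);
translate([120, 80, 20]) cube([90, 110, 200]);


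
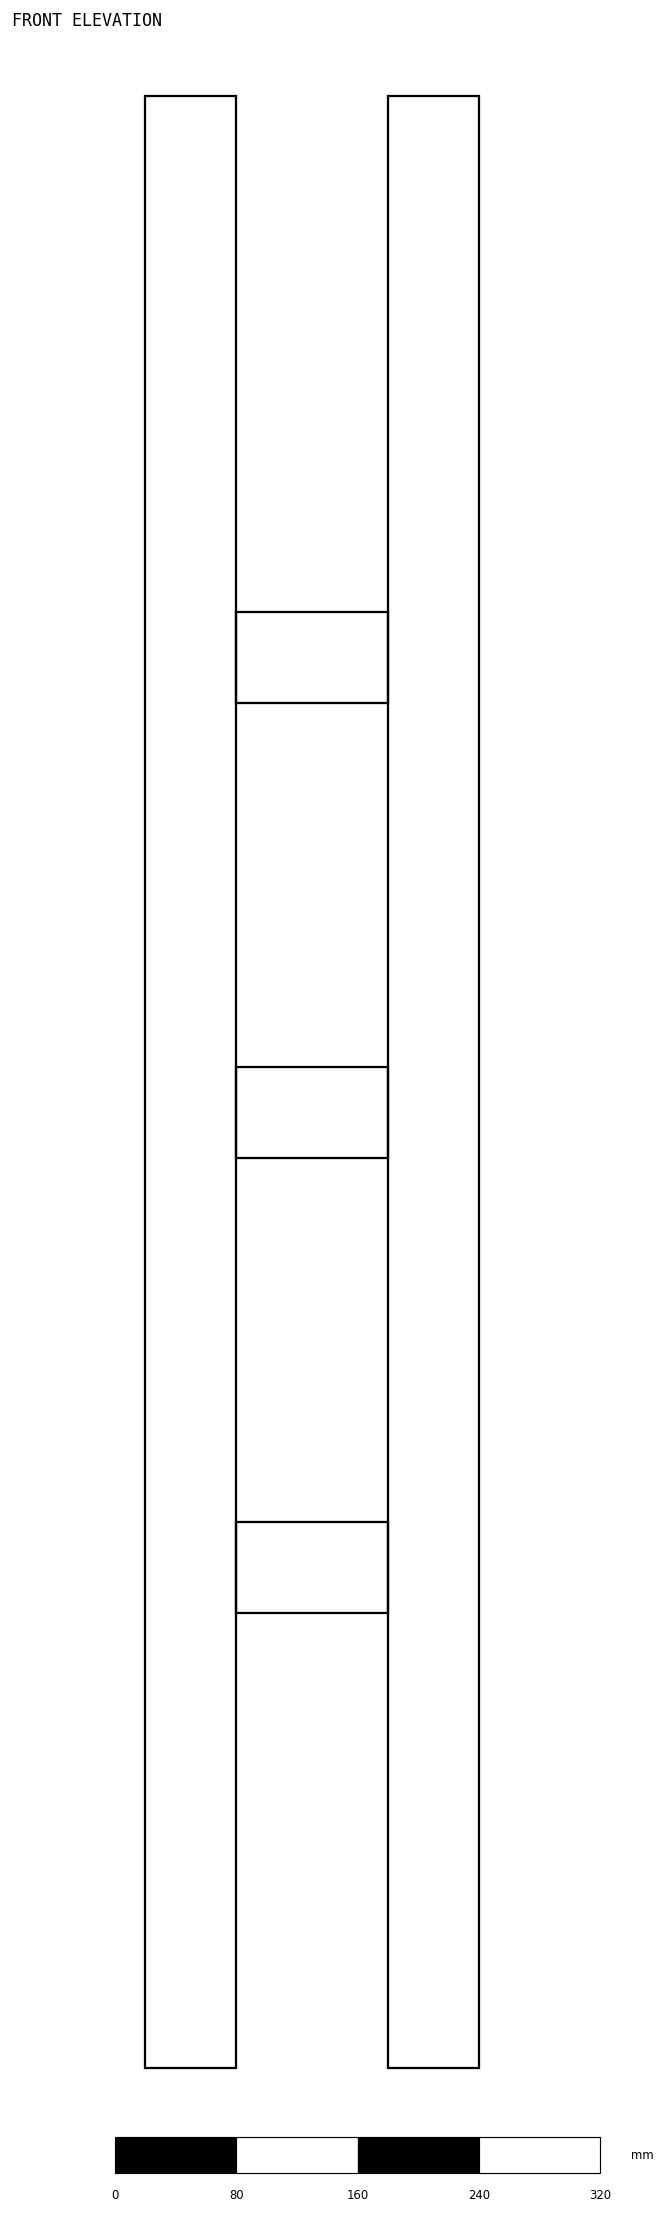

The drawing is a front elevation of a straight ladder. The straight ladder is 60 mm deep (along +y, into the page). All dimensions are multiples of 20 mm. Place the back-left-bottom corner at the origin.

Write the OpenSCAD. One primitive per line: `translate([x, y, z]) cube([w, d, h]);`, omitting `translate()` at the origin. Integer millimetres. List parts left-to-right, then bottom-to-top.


cube([60, 60, 1300]);
translate([60, 0, 300]) cube([100, 60, 60]);
translate([60, 0, 600]) cube([100, 60, 60]);
translate([60, 0, 900]) cube([100, 60, 60]);
translate([160, 0, 0]) cube([60, 60, 1300]);
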